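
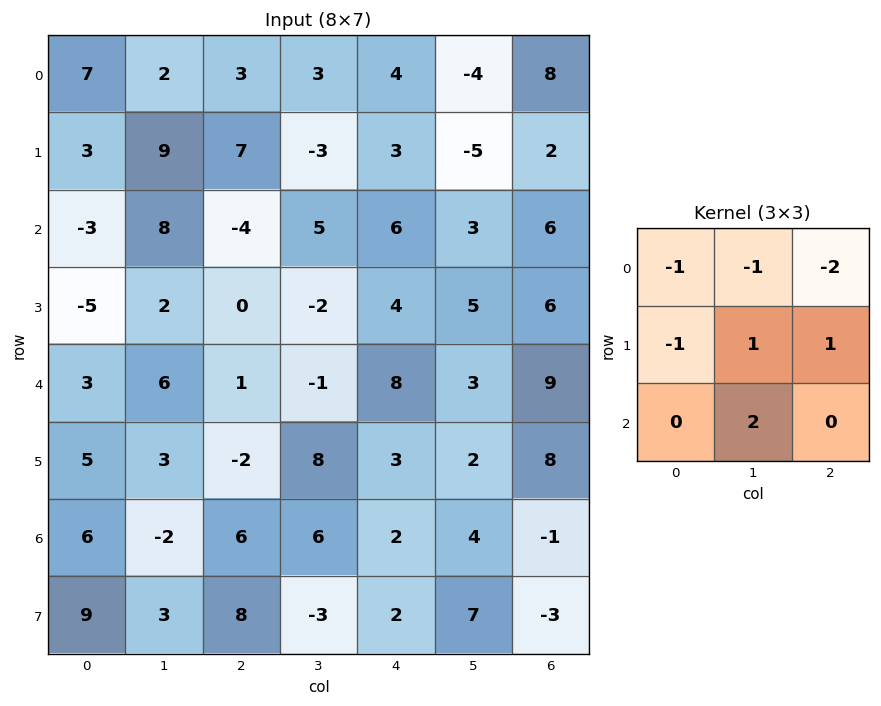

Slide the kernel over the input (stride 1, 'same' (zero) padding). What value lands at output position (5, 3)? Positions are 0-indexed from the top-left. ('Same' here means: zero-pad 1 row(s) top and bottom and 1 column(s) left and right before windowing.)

The receptive field on the zero-padded input at this output position is [1 -1 8 / -2 8 3 / 6 6 2]. Elementwise product with the kernel and sum: 1·-1 + -1·-1 + 8·-2 + -2·-1 + 8·1 + 3·1 + 6·2.

9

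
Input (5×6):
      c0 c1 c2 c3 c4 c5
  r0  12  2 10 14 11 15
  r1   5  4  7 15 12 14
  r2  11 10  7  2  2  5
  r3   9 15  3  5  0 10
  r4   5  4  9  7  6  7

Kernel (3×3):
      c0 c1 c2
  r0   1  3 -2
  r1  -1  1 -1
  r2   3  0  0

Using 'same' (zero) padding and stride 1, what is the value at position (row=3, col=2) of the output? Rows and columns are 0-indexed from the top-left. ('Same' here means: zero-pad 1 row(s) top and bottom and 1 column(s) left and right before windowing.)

The receptive field on the zero-padded input at this output position is [10 7 2 / 15 3 5 / 4 9 7]. Elementwise product with the kernel and sum: 10·1 + 7·3 + 2·-2 + 15·-1 + 3·1 + 5·-1 + 4·3.

22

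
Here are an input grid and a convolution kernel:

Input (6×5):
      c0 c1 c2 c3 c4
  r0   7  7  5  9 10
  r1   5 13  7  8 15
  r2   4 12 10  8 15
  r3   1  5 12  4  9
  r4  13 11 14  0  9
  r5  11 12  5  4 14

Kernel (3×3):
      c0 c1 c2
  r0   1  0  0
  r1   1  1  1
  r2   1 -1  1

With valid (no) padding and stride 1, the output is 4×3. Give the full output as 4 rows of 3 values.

34 45 52
39 40 57
38 30 58
43 41 50

Output[0,0]: The receptive field on the input at this output position is [7 7 5 / 5 13 7 / 4 12 10]. Elementwise product with the kernel and sum: 7·1 + 5·1 + 13·1 + 7·1 + 4·1 + 12·-1 + 10·1.
Output[0,1]: The receptive field on the input at this output position is [7 5 9 / 13 7 8 / 12 10 8]. Elementwise product with the kernel and sum: 7·1 + 13·1 + 7·1 + 8·1 + 12·1 + 10·-1 + 8·1.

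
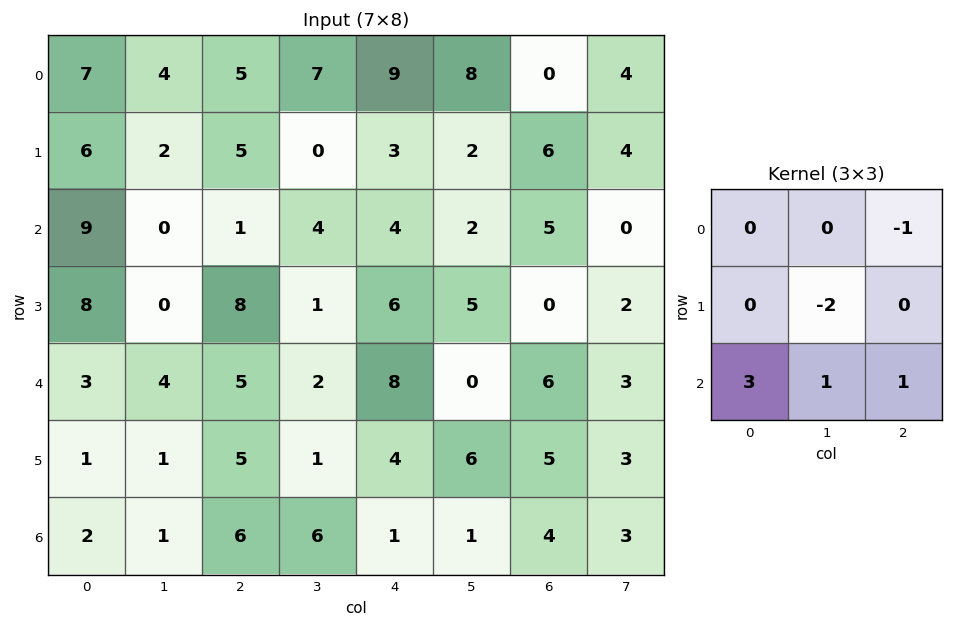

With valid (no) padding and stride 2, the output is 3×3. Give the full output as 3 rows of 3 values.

19 2 15
17 19 15
6 15 -10

Output[0,0]: The receptive field on the input at this output position is [7 4 5 / 6 2 5 / 9 0 1]. Elementwise product with the kernel and sum: 5·-1 + 2·-2 + 9·3 + 0·1 + 1·1.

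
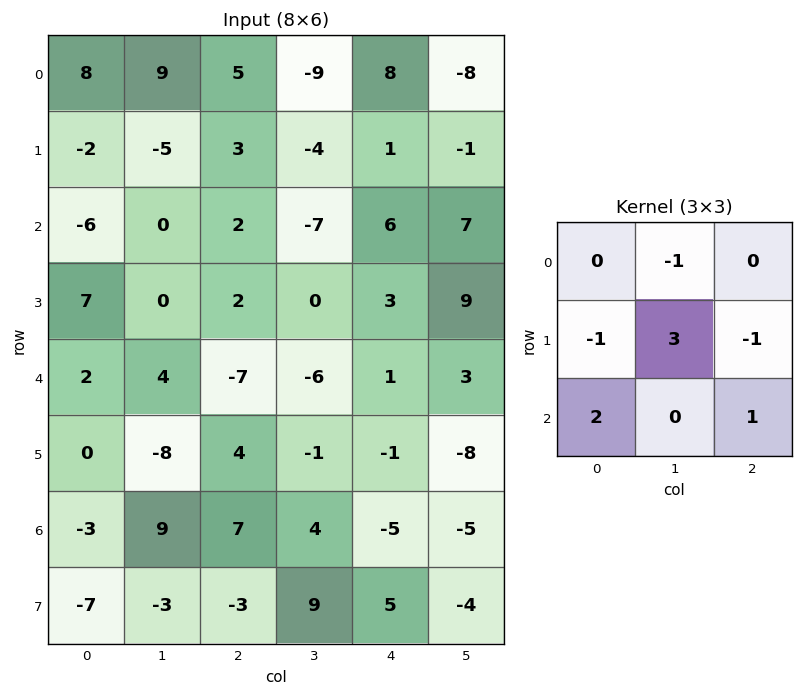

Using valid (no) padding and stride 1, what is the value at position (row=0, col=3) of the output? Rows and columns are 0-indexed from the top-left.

The receptive field on the input at this output position is [-9 8 -8 / -4 1 -1 / -7 6 7]. Elementwise product with the kernel and sum: 8·-1 + -4·-1 + 1·3 + -1·-1 + -7·2 + 7·1.

-7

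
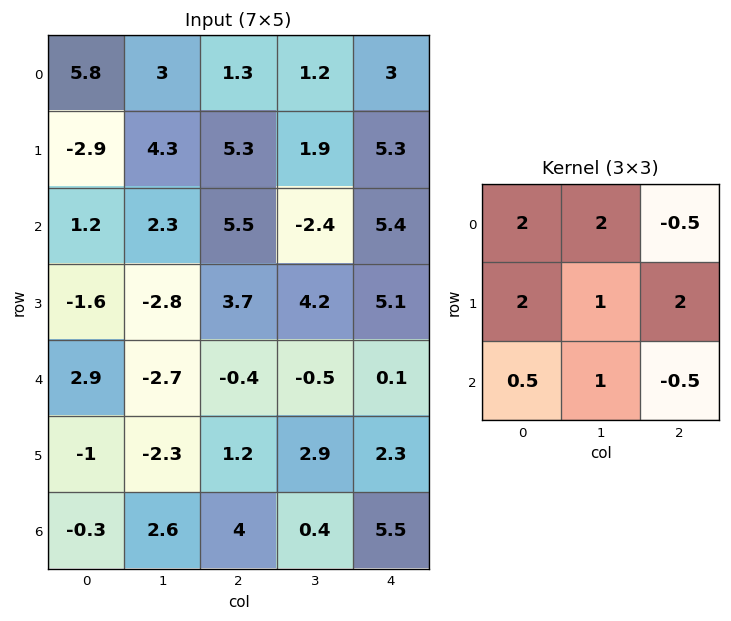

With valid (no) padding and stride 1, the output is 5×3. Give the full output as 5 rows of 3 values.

26.2 33.55 24.25
10.4 23.75 34.65
4.6 21.8 24.55
-11.75 -8.5 14.5
-0.85 1.55 7.7

Output[0,0]: The receptive field on the input at this output position is [5.8 3 1.3 / -2.9 4.3 5.3 / 1.2 2.3 5.5]. Elementwise product with the kernel and sum: 5.8·2 + 3·2 + 1.3·-0.5 + -2.9·2 + 4.3·1 + 5.3·2 + 1.2·0.5 + 2.3·1 + 5.5·-0.5.
Output[0,1]: The receptive field on the input at this output position is [3 1.3 1.2 / 4.3 5.3 1.9 / 2.3 5.5 -2.4]. Elementwise product with the kernel and sum: 3·2 + 1.3·2 + 1.2·-0.5 + 4.3·2 + 5.3·1 + 1.9·2 + 2.3·0.5 + 5.5·1 + -2.4·-0.5.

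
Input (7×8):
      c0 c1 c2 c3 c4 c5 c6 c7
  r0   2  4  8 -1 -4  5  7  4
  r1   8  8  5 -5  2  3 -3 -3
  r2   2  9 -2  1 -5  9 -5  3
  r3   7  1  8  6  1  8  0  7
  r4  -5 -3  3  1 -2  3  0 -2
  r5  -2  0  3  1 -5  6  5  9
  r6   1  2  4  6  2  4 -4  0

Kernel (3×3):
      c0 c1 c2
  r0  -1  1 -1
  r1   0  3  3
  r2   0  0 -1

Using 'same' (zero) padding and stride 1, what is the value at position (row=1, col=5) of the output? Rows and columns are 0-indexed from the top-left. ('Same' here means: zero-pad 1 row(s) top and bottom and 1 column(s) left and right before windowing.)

7

The receptive field on the zero-padded input at this output position is [-4 5 7 / 2 3 -3 / -5 9 -5]. Elementwise product with the kernel and sum: -4·-1 + 5·1 + 7·-1 + 3·3 + -3·3 + -5·-1.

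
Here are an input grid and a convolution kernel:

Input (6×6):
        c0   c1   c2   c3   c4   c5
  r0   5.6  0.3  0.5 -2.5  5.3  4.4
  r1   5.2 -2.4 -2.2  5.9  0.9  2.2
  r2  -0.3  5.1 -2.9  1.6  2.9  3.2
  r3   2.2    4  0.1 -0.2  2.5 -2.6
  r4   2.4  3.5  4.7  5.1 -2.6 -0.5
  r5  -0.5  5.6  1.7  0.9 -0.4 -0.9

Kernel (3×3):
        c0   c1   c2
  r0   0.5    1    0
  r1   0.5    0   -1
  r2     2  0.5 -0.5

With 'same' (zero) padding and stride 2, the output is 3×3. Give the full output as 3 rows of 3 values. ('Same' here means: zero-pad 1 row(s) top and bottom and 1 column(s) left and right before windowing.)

Output[0,0]: The receptive field on the zero-padded input at this output position is [0 0 0 / 0 5.6 0.3 / 0 5.2 -2.4]. Elementwise product with the kernel and sum: 0·0.5 + 0·1 + 0·0.5 + 0.3·-1 + 0·2 + 5.2·0.5 + -2.4·-0.5.
Output[0,1]: The receptive field on the zero-padded input at this output position is [0 0 0 / 0.3 0.5 -2.5 / -2.4 -2.2 5.9]. Elementwise product with the kernel and sum: 0·0.5 + 0·1 + 0.3·0.5 + -2.5·-1 + -2.4·2 + -2.2·0.5 + 5.9·-0.5.

3.5 -6.2 5.5
-0.8 5.7 3.6
-4.35 10.35 7.5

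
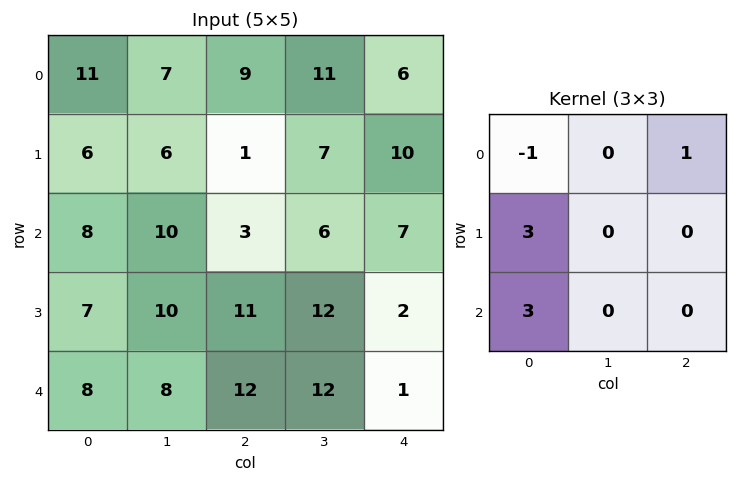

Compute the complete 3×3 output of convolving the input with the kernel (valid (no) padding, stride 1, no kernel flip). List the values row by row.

40 52 9
40 61 51
40 50 73

Output[0,0]: The receptive field on the input at this output position is [11 7 9 / 6 6 1 / 8 10 3]. Elementwise product with the kernel and sum: 11·-1 + 9·1 + 6·3 + 8·3.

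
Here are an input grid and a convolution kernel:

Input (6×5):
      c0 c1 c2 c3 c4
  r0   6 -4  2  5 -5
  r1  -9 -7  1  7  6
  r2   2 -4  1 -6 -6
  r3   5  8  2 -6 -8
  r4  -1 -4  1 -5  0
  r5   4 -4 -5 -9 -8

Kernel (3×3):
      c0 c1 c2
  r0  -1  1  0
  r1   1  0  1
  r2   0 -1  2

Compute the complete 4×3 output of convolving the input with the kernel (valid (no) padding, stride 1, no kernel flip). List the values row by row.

Output[0,0]: The receptive field on the input at this output position is [6 -4 2 / -9 -7 1 / 2 -4 1]. Elementwise product with the kernel and sum: 6·-1 + -4·1 + -9·1 + 1·1 + -4·-1 + 1·2.
Output[0,1]: The receptive field on the input at this output position is [-4 2 5 / -7 1 7 / -4 1 -6]. Elementwise product with the kernel and sum: -4·-1 + 2·1 + -7·1 + 7·1 + 1·-1 + -6·2.

-12 -7 4
1 -16 -9
7 -4 -8
-3 -28 -14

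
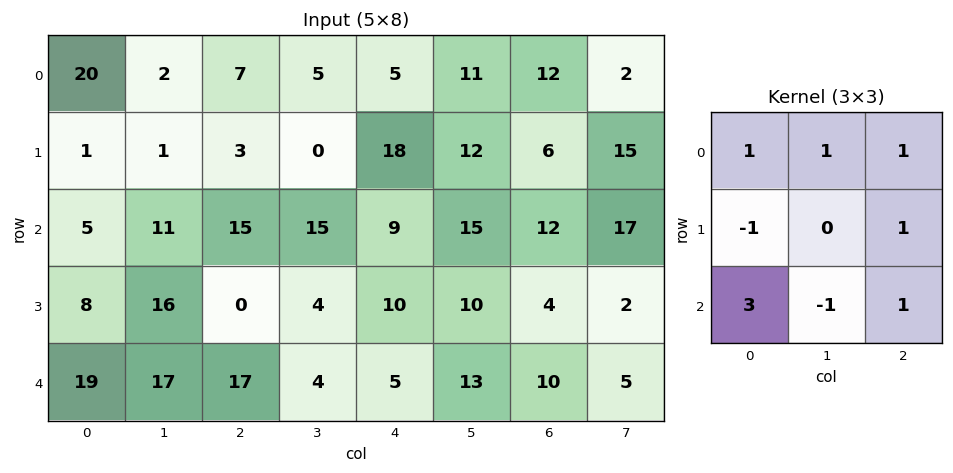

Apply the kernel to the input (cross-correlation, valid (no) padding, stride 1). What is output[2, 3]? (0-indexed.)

The receptive field on the input at this output position is [15 9 15 / 4 10 10 / 4 5 13]. Elementwise product with the kernel and sum: 15·1 + 9·1 + 15·1 + 4·-1 + 10·1 + 4·3 + 5·-1 + 13·1.

65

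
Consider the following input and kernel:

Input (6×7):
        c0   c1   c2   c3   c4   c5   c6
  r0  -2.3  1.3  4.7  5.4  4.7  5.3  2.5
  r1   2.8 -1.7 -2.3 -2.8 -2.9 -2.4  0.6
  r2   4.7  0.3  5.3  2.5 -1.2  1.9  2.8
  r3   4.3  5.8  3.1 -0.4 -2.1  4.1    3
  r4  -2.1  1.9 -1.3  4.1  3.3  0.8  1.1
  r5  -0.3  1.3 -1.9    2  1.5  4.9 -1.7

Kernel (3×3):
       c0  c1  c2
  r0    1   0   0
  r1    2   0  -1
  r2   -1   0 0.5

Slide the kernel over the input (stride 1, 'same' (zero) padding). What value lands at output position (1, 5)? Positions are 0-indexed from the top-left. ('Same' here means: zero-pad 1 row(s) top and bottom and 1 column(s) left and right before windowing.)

The receptive field on the zero-padded input at this output position is [4.7 5.3 2.5 / -2.9 -2.4 0.6 / -1.2 1.9 2.8]. Elementwise product with the kernel and sum: 4.7·1 + -2.9·2 + 0.6·-1 + -1.2·-1 + 2.8·0.5.

0.9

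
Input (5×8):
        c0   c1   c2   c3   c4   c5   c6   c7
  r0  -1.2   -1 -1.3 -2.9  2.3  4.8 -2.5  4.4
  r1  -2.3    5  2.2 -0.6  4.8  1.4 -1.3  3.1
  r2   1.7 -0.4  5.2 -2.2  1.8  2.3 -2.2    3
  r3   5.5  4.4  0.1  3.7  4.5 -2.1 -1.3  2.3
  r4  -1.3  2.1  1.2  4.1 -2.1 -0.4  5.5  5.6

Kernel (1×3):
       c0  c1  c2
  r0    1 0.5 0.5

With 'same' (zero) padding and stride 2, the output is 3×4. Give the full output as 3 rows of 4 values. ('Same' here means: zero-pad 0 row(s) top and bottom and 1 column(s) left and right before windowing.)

Output[0,0]: The receptive field on the zero-padded input at this output position is [0 -1.2 -1]. Elementwise product with the kernel and sum: 0·1 + -1.2·0.5 + -1·0.5.
Output[0,1]: The receptive field on the zero-padded input at this output position is [-1 -1.3 -2.9]. Elementwise product with the kernel and sum: -1·1 + -1.3·0.5 + -2.9·0.5.

-1.1 -3.1 0.65 5.75
0.65 1.1 -0.15 2.7
0.4 4.75 2.85 5.15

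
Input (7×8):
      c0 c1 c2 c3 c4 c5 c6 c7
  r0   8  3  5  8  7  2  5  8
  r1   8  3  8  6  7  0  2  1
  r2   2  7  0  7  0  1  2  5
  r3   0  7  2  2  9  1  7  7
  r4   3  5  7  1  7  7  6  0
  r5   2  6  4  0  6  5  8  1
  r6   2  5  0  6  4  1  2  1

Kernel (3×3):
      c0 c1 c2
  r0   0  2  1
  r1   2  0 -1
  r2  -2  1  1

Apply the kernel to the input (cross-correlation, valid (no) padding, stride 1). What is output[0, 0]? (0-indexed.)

The receptive field on the input at this output position is [8 3 5 / 8 3 8 / 2 7 0]. Elementwise product with the kernel and sum: 3·2 + 5·1 + 8·2 + 8·-1 + 2·-2 + 7·1 + 0·1.

22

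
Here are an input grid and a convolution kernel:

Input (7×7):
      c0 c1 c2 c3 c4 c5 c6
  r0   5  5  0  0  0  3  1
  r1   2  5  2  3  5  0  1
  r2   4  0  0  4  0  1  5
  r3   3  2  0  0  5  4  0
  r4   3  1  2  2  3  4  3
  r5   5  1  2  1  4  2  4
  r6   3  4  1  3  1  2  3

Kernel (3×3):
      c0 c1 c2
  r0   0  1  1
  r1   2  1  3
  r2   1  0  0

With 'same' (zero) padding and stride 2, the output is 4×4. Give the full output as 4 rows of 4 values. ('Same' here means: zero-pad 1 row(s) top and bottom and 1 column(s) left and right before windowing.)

20 15 12 7
11 19 16 12
11 11 29 13
21 21 19 11

Output[0,0]: The receptive field on the zero-padded input at this output position is [0 0 0 / 0 5 5 / 0 2 5]. Elementwise product with the kernel and sum: 0·1 + 0·1 + 0·2 + 5·1 + 5·3 + 0·1.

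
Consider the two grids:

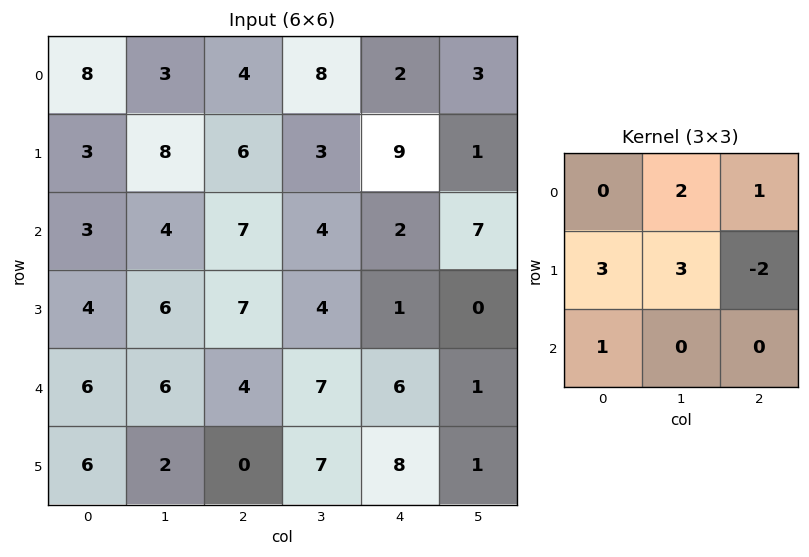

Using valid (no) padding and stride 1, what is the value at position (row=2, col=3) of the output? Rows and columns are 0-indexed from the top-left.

The receptive field on the input at this output position is [4 2 7 / 4 1 0 / 7 6 1]. Elementwise product with the kernel and sum: 2·2 + 7·1 + 4·3 + 1·3 + 0·-2 + 7·1.

33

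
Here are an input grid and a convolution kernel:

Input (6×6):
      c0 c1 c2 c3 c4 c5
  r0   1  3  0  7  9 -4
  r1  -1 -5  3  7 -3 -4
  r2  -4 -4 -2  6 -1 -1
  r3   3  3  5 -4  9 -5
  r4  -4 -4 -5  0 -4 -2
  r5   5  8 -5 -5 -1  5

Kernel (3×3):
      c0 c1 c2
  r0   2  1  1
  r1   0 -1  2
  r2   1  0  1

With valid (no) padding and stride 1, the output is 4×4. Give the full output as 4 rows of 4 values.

10 26 0 19
4 13 16 -3
-16 -21 14 -11
8 15 1 -4

Output[0,0]: The receptive field on the input at this output position is [1 3 0 / -1 -5 3 / -4 -4 -2]. Elementwise product with the kernel and sum: 1·2 + 3·1 + 0·1 + -5·-1 + 3·2 + -4·1 + -2·1.
Output[0,1]: The receptive field on the input at this output position is [3 0 7 / -5 3 7 / -4 -2 6]. Elementwise product with the kernel and sum: 3·2 + 0·1 + 7·1 + 3·-1 + 7·2 + -4·1 + 6·1.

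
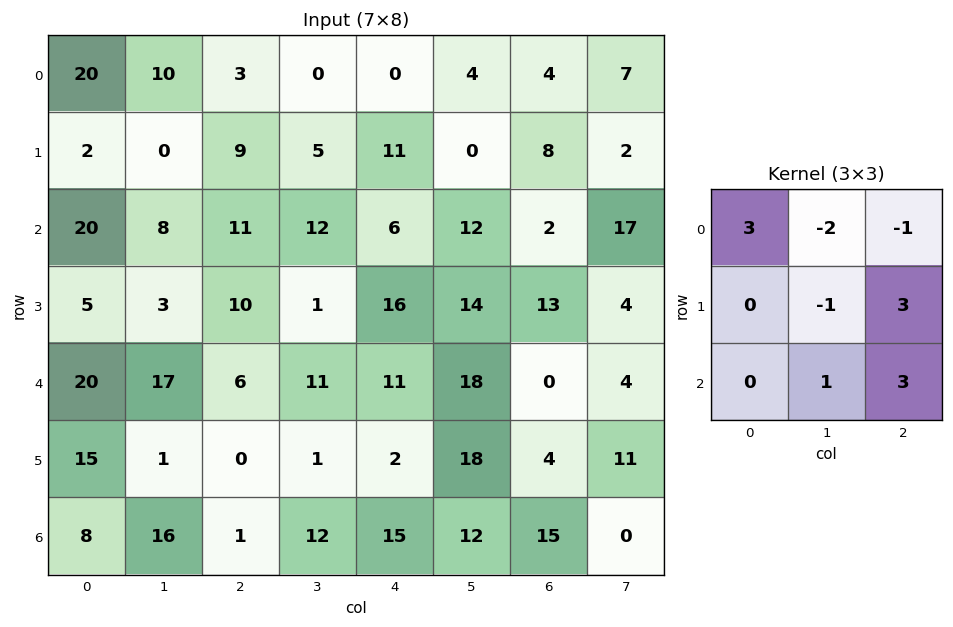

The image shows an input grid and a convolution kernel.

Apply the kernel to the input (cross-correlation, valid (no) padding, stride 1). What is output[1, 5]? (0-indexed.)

56

The receptive field on the input at this output position is [0 8 2 / 12 2 17 / 14 13 4]. Elementwise product with the kernel and sum: 0·3 + 8·-2 + 2·-1 + 2·-1 + 17·3 + 13·1 + 4·3.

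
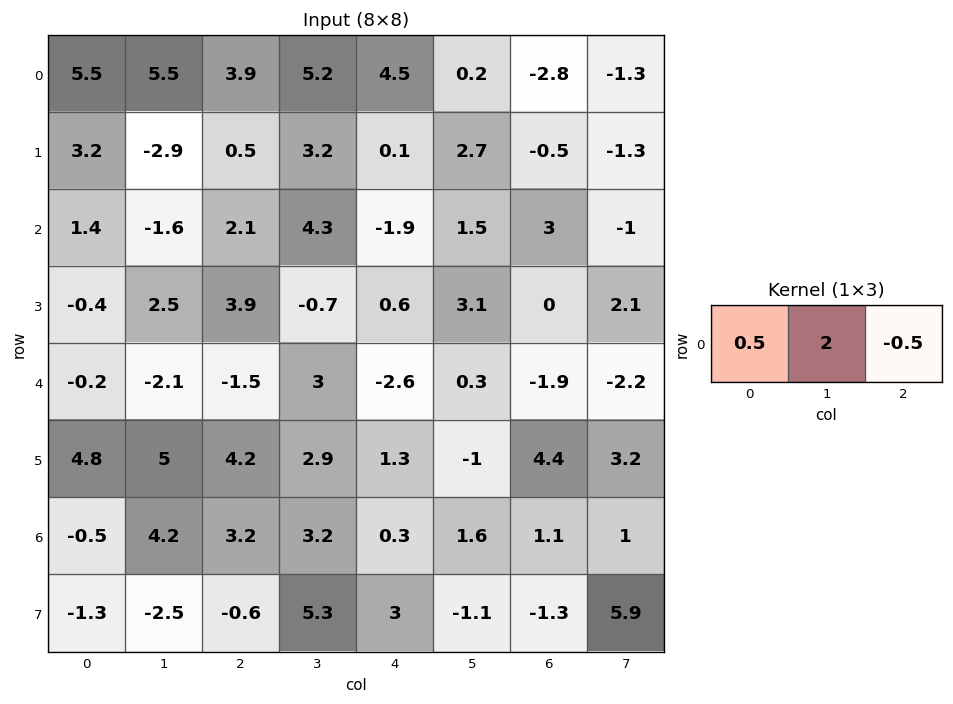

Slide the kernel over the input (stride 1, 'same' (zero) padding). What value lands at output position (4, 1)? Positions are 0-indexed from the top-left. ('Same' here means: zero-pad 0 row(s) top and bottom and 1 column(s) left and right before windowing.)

-3.55

The receptive field on the zero-padded input at this output position is [-0.2 -2.1 -1.5]. Elementwise product with the kernel and sum: -0.2·0.5 + -2.1·2 + -1.5·-0.5.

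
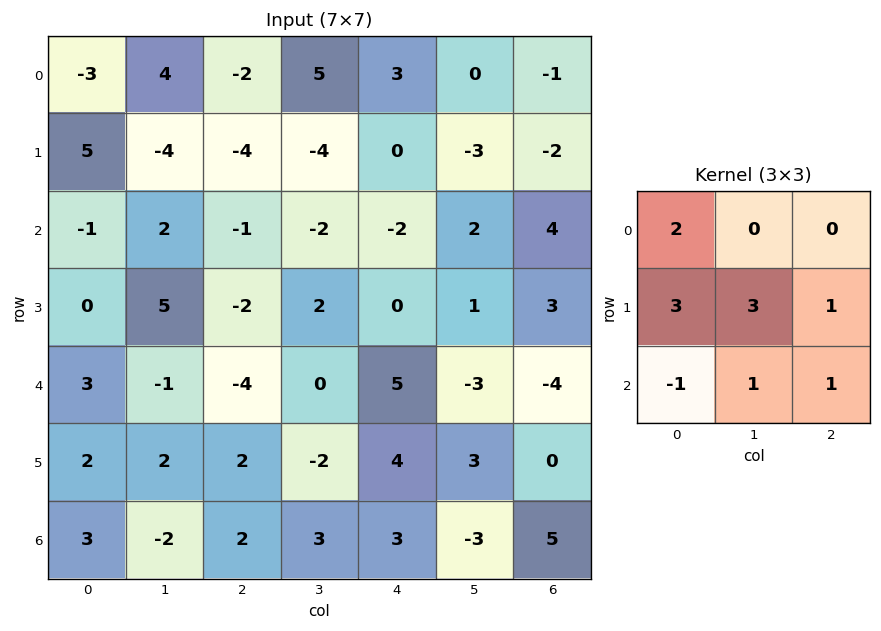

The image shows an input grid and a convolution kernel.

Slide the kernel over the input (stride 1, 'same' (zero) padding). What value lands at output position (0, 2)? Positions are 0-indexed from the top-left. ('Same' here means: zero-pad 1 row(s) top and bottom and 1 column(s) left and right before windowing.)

The receptive field on the zero-padded input at this output position is [0 0 0 / 4 -2 5 / -4 -4 -4]. Elementwise product with the kernel and sum: 0·2 + 4·3 + -2·3 + 5·1 + -4·-1 + -4·1 + -4·1.

7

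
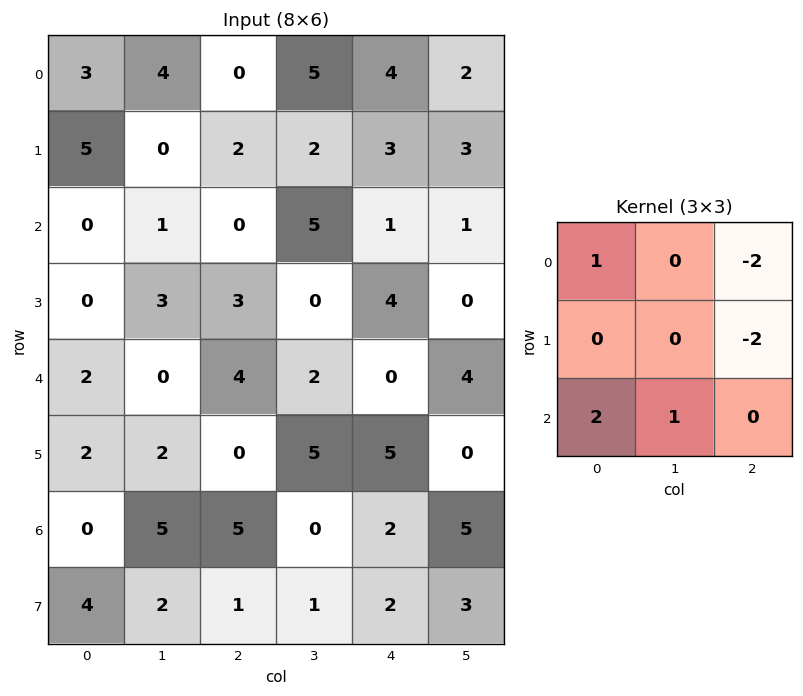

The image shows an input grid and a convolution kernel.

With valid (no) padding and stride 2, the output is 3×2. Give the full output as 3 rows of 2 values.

Output[0,0]: The receptive field on the input at this output position is [3 4 0 / 5 0 2 / 0 1 0]. Elementwise product with the kernel and sum: 3·1 + 0·-2 + 2·-2 + 0·2 + 1·1.
Output[0,1]: The receptive field on the input at this output position is [0 5 4 / 2 2 3 / 0 5 1]. Elementwise product with the kernel and sum: 0·1 + 4·-2 + 3·-2 + 0·2 + 5·1.

0 -9
-2 0
-1 4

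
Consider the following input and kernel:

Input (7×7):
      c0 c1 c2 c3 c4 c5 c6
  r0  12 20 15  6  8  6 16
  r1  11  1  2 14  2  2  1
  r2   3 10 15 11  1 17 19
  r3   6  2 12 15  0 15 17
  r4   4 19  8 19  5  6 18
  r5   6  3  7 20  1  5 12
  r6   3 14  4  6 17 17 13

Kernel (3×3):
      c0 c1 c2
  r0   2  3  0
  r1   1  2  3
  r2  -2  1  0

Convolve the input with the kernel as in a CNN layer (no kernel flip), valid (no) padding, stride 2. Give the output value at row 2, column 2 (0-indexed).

58

The receptive field on the input at this output position is [5 6 18 / 1 5 12 / 17 17 13]. Elementwise product with the kernel and sum: 5·2 + 6·3 + 1·1 + 5·2 + 12·3 + 17·-2 + 17·1.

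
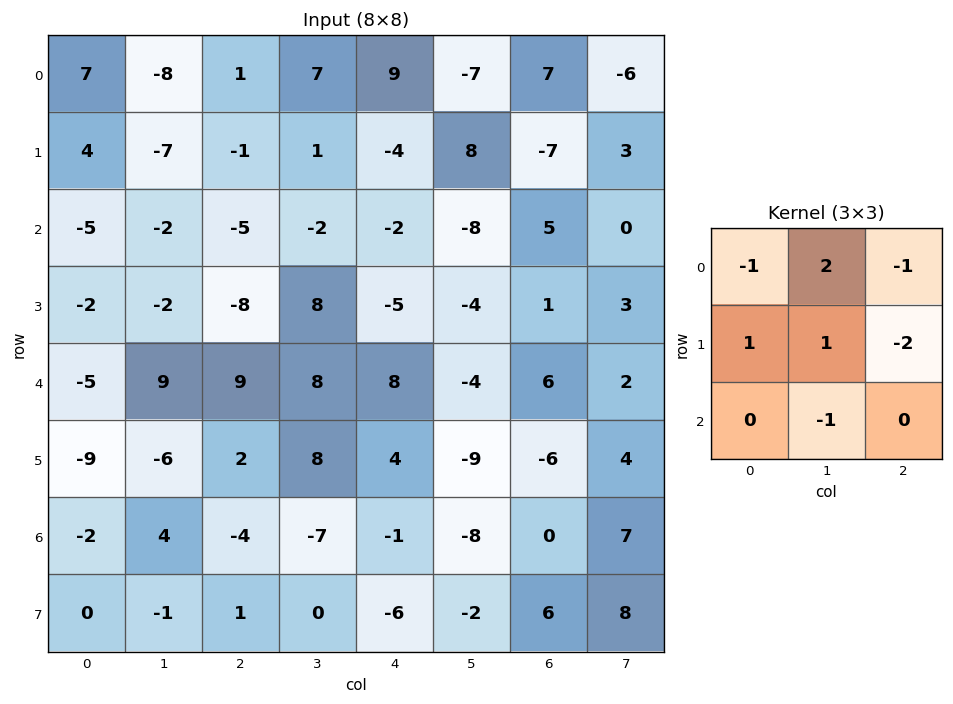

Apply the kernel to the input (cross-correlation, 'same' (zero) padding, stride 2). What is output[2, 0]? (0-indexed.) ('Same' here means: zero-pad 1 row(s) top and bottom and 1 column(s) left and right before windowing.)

The receptive field on the zero-padded input at this output position is [0 -2 -2 / 0 -5 9 / 0 -9 -6]. Elementwise product with the kernel and sum: 0·-1 + -2·2 + -2·-1 + 0·1 + -5·1 + 9·-2 + -9·-1.

-16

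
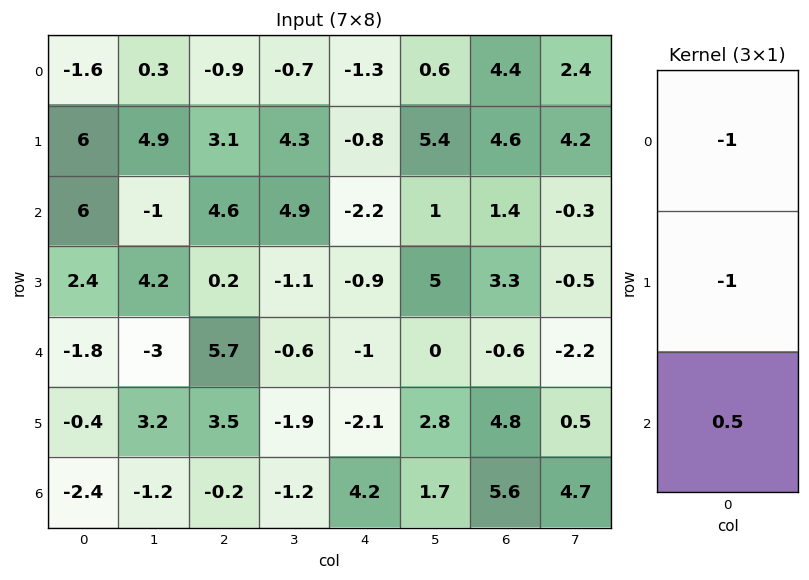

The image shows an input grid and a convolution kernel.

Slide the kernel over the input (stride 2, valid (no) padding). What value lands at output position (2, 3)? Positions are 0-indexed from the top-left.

The receptive field on the input at this output position is [-0.6 / 4.8 / 5.6]. Elementwise product with the kernel and sum: -0.6·-1 + 4.8·-1 + 5.6·0.5.

-1.4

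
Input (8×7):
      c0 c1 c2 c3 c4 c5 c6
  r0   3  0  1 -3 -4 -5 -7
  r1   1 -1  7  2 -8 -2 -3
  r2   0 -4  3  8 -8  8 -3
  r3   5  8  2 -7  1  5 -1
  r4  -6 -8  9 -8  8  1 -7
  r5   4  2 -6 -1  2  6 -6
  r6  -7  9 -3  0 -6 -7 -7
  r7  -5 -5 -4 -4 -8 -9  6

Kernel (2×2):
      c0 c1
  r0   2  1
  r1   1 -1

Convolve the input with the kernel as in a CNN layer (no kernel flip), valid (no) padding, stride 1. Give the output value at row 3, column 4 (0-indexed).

14

The receptive field on the input at this output position is [1 5 / 8 1]. Elementwise product with the kernel and sum: 1·2 + 5·1 + 8·1 + 1·-1.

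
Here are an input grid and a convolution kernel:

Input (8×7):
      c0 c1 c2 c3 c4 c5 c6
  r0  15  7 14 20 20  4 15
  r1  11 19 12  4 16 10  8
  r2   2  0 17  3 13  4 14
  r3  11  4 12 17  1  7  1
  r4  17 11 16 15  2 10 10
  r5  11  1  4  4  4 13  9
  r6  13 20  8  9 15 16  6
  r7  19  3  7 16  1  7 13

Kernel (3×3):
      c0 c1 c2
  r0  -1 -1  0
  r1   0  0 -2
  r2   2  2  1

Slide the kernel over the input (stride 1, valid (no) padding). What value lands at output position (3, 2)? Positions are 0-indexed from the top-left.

-13

The receptive field on the input at this output position is [12 17 1 / 16 15 2 / 4 4 4]. Elementwise product with the kernel and sum: 12·-1 + 17·-1 + 2·-2 + 4·2 + 4·2 + 4·1.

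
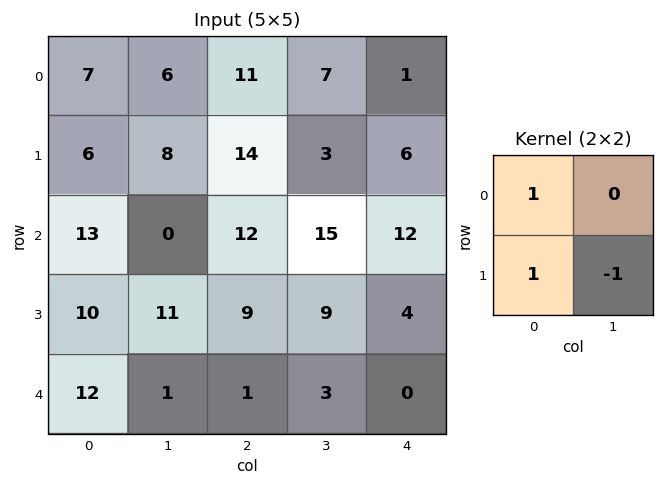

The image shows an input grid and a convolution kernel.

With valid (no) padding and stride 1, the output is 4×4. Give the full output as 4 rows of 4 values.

5 0 22 4
19 -4 11 6
12 2 12 20
21 11 7 12

Output[0,0]: The receptive field on the input at this output position is [7 6 / 6 8]. Elementwise product with the kernel and sum: 7·1 + 6·1 + 8·-1.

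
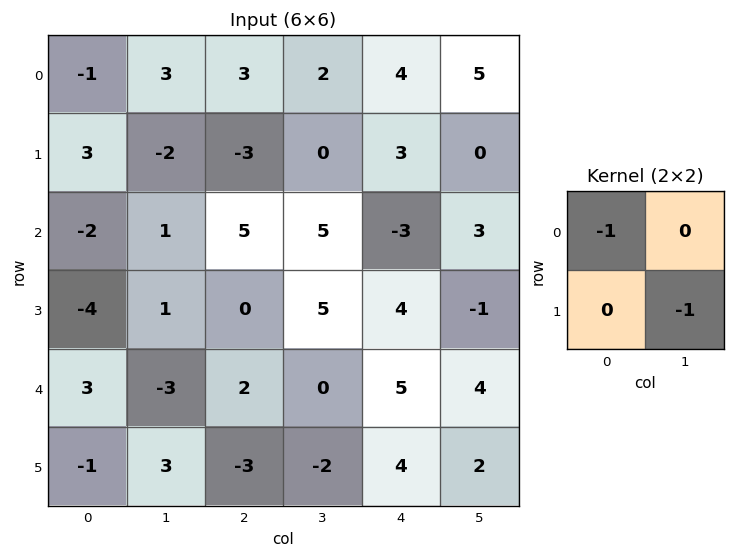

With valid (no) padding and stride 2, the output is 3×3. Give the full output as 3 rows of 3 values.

3 -3 -4
1 -10 4
-6 0 -7

Output[0,0]: The receptive field on the input at this output position is [-1 3 / 3 -2]. Elementwise product with the kernel and sum: -1·-1 + -2·-1.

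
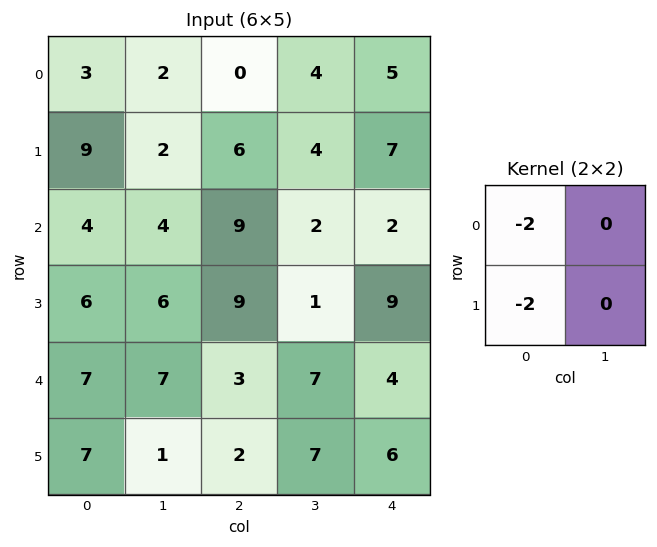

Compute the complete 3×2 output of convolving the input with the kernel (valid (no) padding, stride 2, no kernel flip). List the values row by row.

Output[0,0]: The receptive field on the input at this output position is [3 2 / 9 2]. Elementwise product with the kernel and sum: 3·-2 + 9·-2.

-24 -12
-20 -36
-28 -10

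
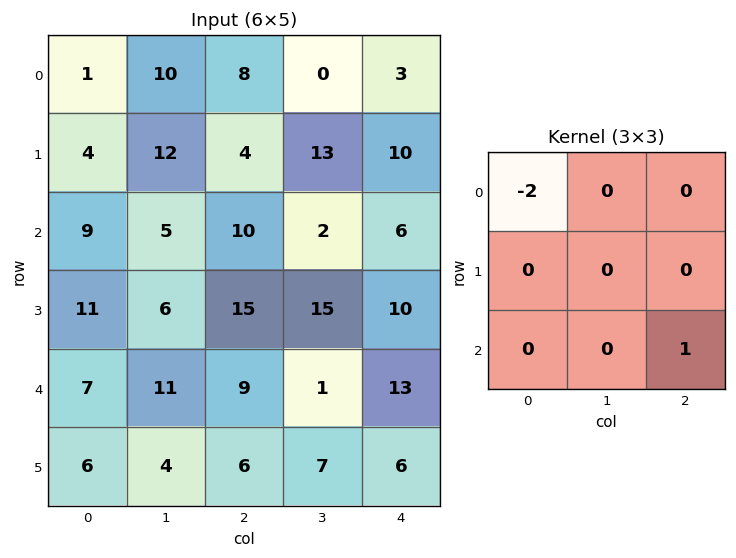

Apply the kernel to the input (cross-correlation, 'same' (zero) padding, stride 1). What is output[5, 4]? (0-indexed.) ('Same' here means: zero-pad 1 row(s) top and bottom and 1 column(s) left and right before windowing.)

The receptive field on the zero-padded input at this output position is [1 13 0 / 7 6 0 / 0 0 0]. Elementwise product with the kernel and sum: 1·-2 + 0·1.

-2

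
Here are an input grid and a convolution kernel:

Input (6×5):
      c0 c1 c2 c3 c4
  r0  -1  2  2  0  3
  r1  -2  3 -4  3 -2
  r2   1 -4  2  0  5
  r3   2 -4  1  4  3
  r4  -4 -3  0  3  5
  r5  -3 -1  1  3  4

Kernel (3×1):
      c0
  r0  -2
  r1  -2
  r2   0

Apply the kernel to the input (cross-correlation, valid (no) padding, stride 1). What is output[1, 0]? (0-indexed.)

The receptive field on the input at this output position is [-2 / 1 / 2]. Elementwise product with the kernel and sum: -2·-2 + 1·-2.

2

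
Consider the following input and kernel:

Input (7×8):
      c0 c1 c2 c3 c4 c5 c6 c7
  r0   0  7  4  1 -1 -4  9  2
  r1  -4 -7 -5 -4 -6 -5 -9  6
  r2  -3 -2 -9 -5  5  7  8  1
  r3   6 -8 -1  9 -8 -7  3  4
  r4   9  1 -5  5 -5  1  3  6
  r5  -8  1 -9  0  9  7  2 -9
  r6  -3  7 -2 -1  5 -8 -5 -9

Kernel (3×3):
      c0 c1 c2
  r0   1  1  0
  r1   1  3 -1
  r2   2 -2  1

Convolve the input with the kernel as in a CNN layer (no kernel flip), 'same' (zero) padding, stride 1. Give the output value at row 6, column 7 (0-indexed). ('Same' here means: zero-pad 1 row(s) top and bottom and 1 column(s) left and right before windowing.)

The receptive field on the zero-padded input at this output position is [2 -9 0 / -5 -9 0 / 0 0 0]. Elementwise product with the kernel and sum: 2·1 + -9·1 + -5·1 + -9·3 + 0·-1 + 0·2 + 0·-2 + 0·1.

-39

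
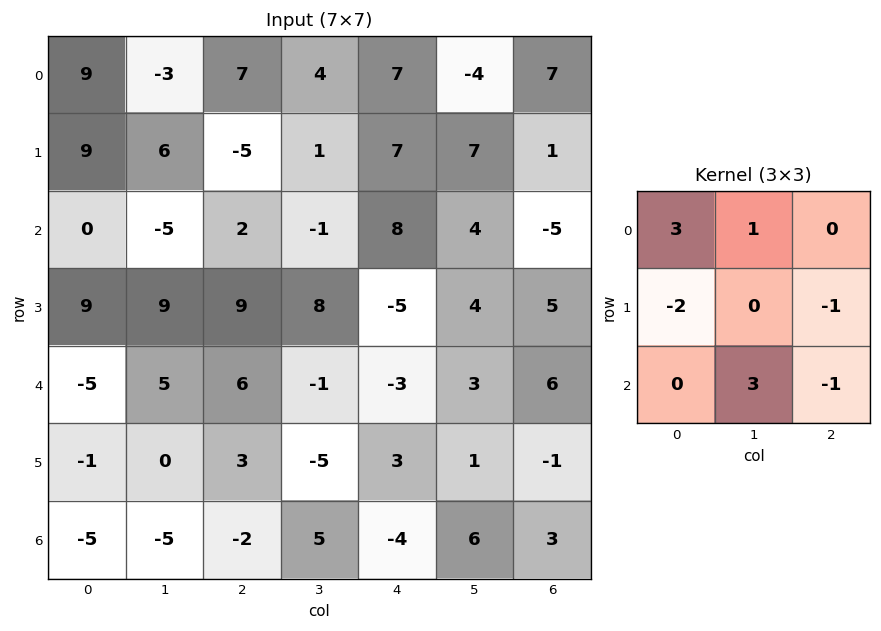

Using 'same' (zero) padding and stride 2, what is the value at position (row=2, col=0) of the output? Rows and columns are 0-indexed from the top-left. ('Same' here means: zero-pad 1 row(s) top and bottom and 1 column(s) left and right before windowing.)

The receptive field on the zero-padded input at this output position is [0 9 9 / 0 -5 5 / 0 -1 0]. Elementwise product with the kernel and sum: 0·3 + 9·1 + 0·-2 + 5·-1 + -1·3 + 0·-1.

1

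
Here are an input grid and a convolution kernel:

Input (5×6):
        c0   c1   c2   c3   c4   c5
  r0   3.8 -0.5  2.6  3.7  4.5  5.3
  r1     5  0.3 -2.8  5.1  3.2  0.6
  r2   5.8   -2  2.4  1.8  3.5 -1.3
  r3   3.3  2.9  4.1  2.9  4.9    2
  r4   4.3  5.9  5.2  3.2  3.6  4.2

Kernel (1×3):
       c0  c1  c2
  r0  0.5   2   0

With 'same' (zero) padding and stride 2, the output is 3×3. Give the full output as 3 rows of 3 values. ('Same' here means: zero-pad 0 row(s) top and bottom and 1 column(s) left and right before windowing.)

7.6 4.95 10.85
11.6 3.8 7.9
8.6 13.35 8.8

Output[0,0]: The receptive field on the zero-padded input at this output position is [0 3.8 -0.5]. Elementwise product with the kernel and sum: 0·0.5 + 3.8·2.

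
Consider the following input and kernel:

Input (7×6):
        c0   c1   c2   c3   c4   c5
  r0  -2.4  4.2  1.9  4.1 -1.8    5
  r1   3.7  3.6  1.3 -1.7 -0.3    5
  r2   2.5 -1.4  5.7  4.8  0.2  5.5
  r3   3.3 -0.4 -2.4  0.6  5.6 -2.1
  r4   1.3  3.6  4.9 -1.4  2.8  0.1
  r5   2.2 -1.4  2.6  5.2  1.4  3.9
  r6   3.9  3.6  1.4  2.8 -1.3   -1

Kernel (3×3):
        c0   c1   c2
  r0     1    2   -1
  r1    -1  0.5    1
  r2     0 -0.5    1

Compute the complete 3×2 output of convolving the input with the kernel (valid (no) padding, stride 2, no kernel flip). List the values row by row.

Output[0,0]: The receptive field on the input at this output position is [-2.4 4.2 1.9 / 3.7 3.6 1.3 / 2.5 -1.4 5.7]. Elementwise product with the kernel and sum: -2.4·1 + 4.2·2 + 1.9·-1 + 3.7·-1 + 3.6·0.5 + 1.3·1 + -1.4·-0.5 + 5.7·1.

9.9 7.25
-8.8 26.9
2.9 -2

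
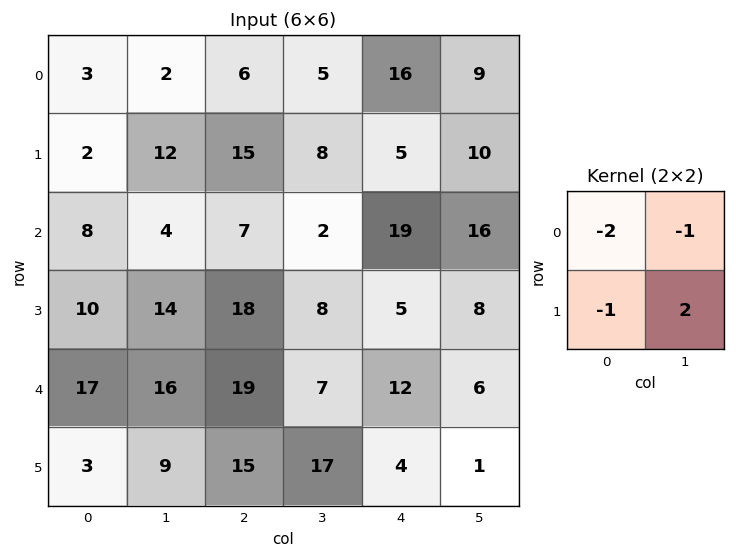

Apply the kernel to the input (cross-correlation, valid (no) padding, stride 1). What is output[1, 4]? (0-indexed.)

The receptive field on the input at this output position is [5 10 / 19 16]. Elementwise product with the kernel and sum: 5·-2 + 10·-1 + 19·-1 + 16·2.

-7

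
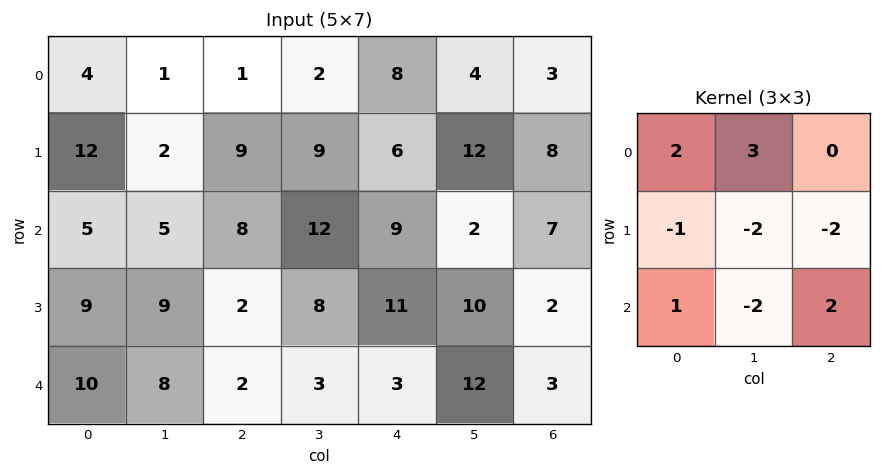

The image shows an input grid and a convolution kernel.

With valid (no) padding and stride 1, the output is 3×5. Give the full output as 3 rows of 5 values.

-12 -20 -29 -19 1
-6 7 3 8 16
-8 15 14 22 -26

Output[0,0]: The receptive field on the input at this output position is [4 1 1 / 12 2 9 / 5 5 8]. Elementwise product with the kernel and sum: 4·2 + 1·3 + 12·-1 + 2·-2 + 9·-2 + 5·1 + 5·-2 + 8·2.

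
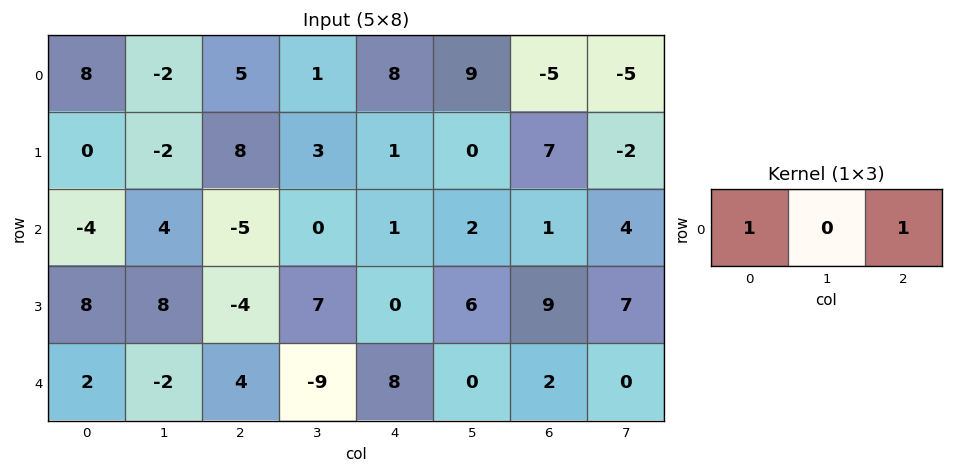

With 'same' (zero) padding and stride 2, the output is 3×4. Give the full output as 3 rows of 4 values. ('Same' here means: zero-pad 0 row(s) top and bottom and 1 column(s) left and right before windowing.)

-2 -1 10 4
4 4 2 6
-2 -11 -9 0

Output[0,0]: The receptive field on the zero-padded input at this output position is [0 8 -2]. Elementwise product with the kernel and sum: 0·1 + -2·1.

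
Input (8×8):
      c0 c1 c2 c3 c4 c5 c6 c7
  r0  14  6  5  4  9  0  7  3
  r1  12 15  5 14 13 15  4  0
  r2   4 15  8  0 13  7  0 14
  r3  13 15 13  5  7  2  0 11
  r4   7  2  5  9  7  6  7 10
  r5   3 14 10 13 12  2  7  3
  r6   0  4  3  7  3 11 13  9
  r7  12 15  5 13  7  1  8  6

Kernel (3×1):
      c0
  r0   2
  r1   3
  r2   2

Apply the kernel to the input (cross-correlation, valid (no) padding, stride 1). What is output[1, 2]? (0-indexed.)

60

The receptive field on the input at this output position is [5 / 8 / 13]. Elementwise product with the kernel and sum: 5·2 + 8·3 + 13·2.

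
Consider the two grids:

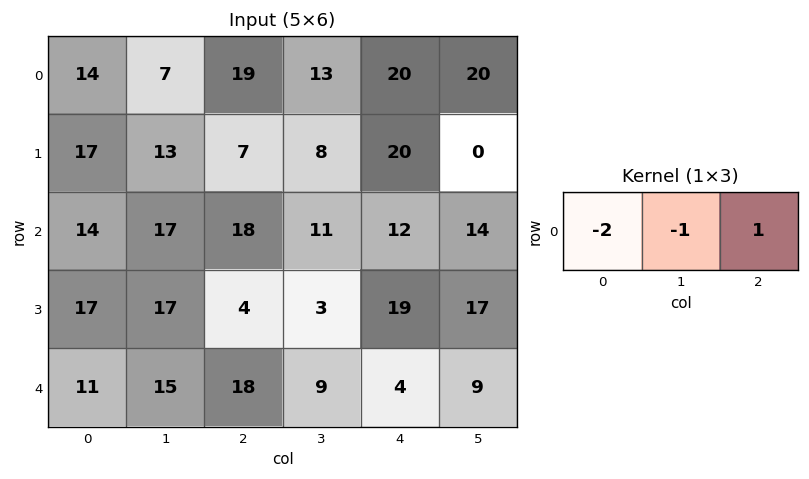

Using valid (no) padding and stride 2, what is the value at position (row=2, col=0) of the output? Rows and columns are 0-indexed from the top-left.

-19

The receptive field on the input at this output position is [11 15 18]. Elementwise product with the kernel and sum: 11·-2 + 15·-1 + 18·1.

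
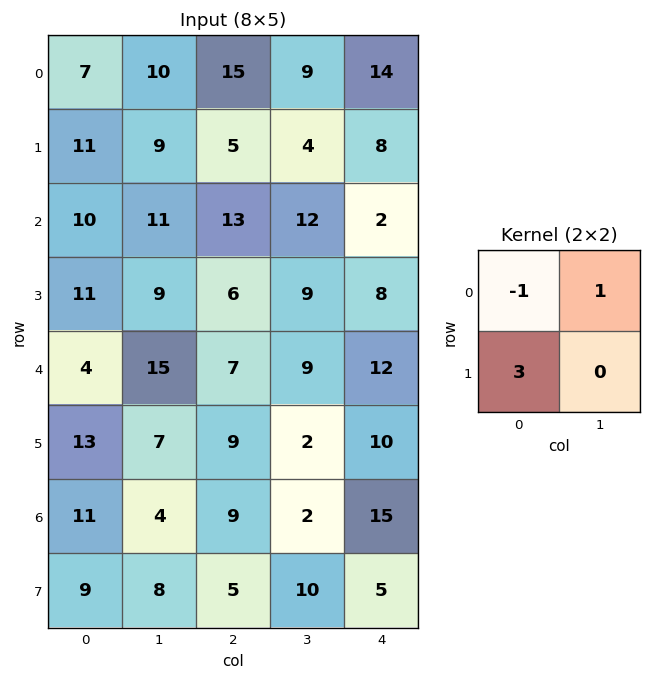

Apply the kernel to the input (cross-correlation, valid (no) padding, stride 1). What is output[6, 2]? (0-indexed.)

8

The receptive field on the input at this output position is [9 2 / 5 10]. Elementwise product with the kernel and sum: 9·-1 + 2·1 + 5·3.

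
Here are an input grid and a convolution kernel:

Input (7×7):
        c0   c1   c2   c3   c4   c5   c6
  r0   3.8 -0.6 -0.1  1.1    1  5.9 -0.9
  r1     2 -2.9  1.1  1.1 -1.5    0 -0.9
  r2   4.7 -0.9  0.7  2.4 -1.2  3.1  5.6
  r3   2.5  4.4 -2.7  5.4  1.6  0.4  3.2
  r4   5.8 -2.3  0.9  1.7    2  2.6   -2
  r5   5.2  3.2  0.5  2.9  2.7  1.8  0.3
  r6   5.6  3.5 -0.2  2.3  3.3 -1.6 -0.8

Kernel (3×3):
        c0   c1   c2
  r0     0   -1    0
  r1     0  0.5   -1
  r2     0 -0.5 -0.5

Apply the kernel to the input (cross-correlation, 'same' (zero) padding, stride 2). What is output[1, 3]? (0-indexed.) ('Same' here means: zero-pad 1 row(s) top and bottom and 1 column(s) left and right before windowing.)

2.1

The receptive field on the zero-padded input at this output position is [0 -0.9 0 / 3.1 5.6 0 / 0.4 3.2 0]. Elementwise product with the kernel and sum: -0.9·-1 + 5.6·0.5 + 0·-1 + 3.2·-0.5 + 0·-0.5.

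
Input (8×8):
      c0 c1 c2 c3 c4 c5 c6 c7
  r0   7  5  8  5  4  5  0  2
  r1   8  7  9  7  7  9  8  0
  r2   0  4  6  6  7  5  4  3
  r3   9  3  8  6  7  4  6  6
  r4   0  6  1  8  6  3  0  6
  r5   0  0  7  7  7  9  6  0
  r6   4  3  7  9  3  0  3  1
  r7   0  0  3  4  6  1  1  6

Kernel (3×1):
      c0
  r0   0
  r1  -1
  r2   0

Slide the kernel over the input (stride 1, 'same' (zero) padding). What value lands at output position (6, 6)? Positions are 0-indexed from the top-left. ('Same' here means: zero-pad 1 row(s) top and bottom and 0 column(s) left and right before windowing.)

-3

The receptive field on the zero-padded input at this output position is [6 / 3 / 1]. Elementwise product with the kernel and sum: 3·-1.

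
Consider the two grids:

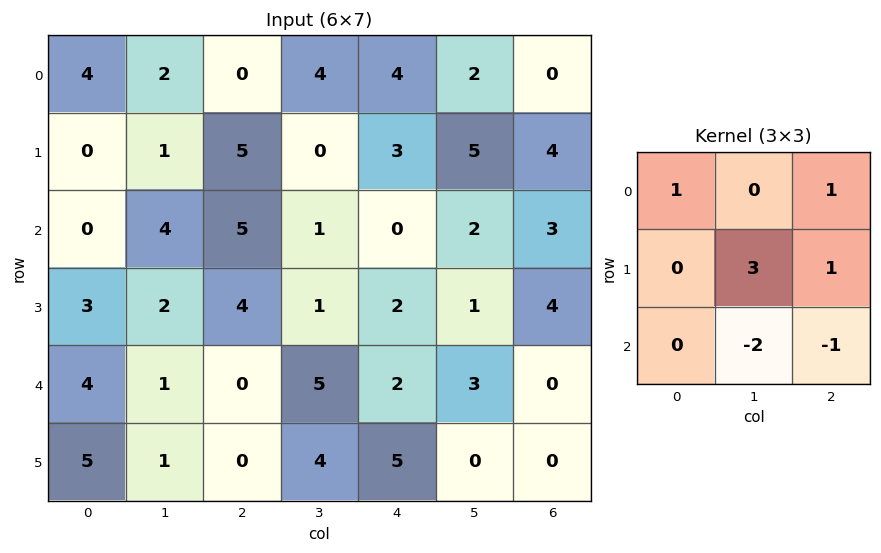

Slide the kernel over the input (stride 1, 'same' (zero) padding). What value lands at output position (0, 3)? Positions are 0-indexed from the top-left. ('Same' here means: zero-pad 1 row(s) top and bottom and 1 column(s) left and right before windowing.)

13

The receptive field on the zero-padded input at this output position is [0 0 0 / 0 4 4 / 5 0 3]. Elementwise product with the kernel and sum: 0·1 + 0·1 + 4·3 + 4·1 + 0·-2 + 3·-1.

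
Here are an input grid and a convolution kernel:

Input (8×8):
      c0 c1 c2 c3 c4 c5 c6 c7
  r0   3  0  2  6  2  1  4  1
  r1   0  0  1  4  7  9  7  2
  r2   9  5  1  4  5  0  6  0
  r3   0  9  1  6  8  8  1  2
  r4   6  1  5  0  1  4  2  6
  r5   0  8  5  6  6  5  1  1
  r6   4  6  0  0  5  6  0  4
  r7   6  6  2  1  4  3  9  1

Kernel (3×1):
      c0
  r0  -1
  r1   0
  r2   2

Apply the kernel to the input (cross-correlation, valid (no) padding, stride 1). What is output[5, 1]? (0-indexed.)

The receptive field on the input at this output position is [8 / 6 / 6]. Elementwise product with the kernel and sum: 8·-1 + 6·2.

4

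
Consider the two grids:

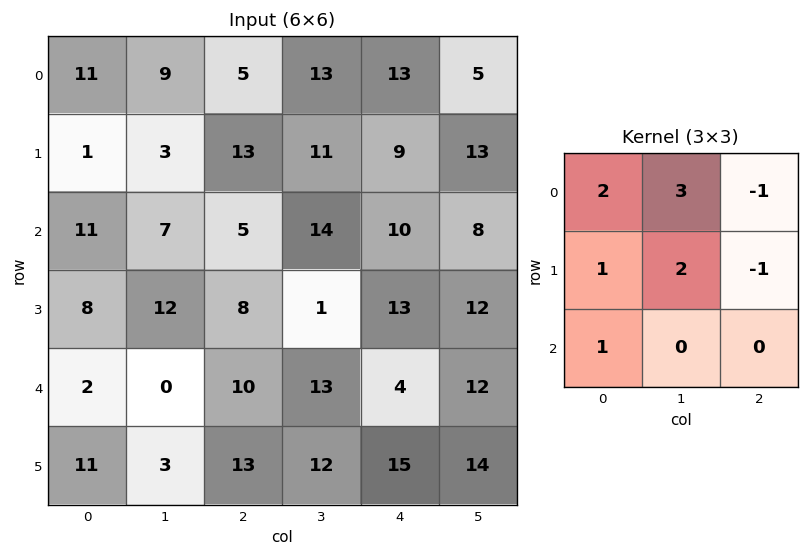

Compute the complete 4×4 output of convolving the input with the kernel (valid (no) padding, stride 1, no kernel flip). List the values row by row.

Output[0,0]: The receptive field on the input at this output position is [11 9 5 / 1 3 13 / 11 7 5]. Elementwise product with the kernel and sum: 11·2 + 9·3 + 5·-1 + 1·1 + 3·2 + 13·-1 + 11·1.

49 45 67 90
26 49 81 63
64 42 49 78
47 57 51 50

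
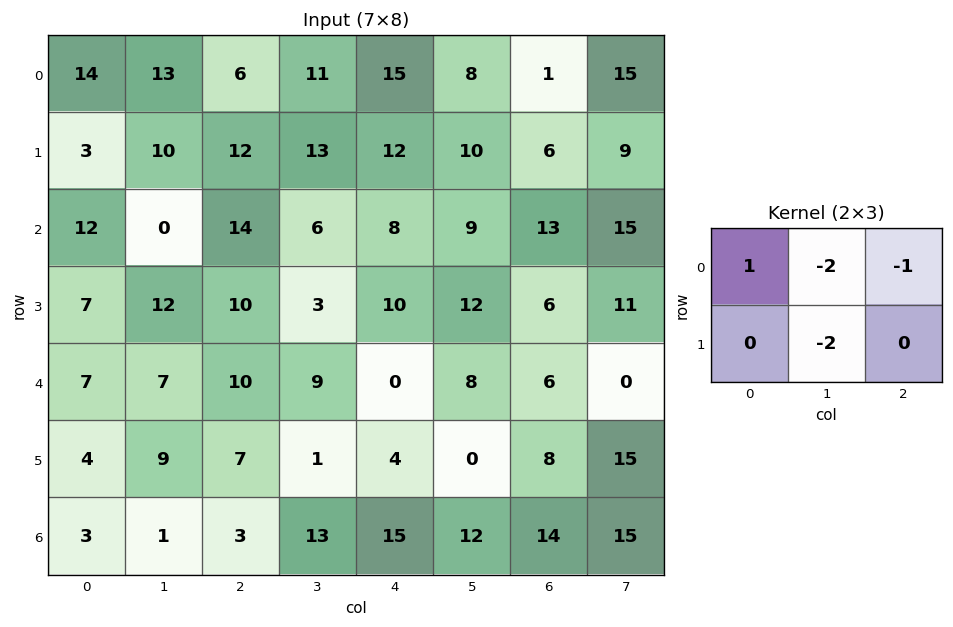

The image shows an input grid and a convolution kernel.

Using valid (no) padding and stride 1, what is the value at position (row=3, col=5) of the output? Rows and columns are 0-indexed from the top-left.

The receptive field on the input at this output position is [12 6 11 / 8 6 0]. Elementwise product with the kernel and sum: 12·1 + 6·-2 + 11·-1 + 6·-2.

-23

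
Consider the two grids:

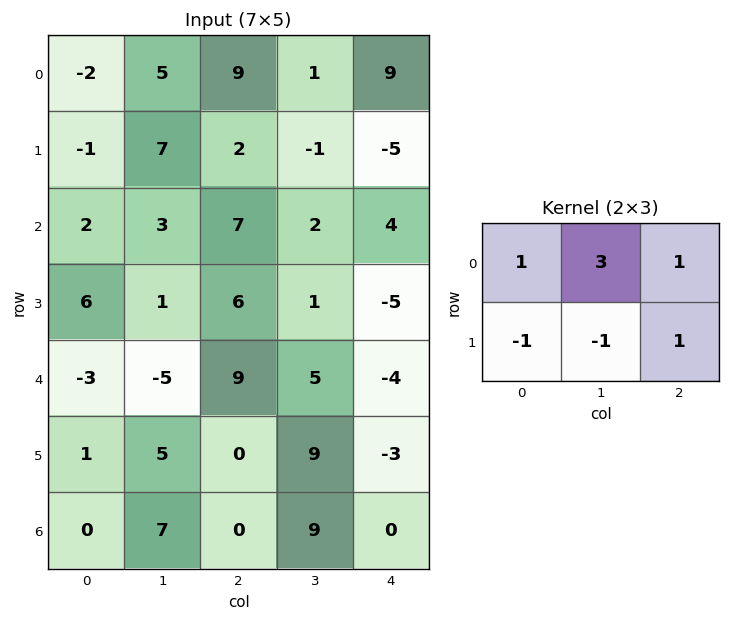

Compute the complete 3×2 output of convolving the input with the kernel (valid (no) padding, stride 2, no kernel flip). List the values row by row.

18 15
17 5
-15 8

Output[0,0]: The receptive field on the input at this output position is [-2 5 9 / -1 7 2]. Elementwise product with the kernel and sum: -2·1 + 5·3 + 9·1 + -1·-1 + 7·-1 + 2·1.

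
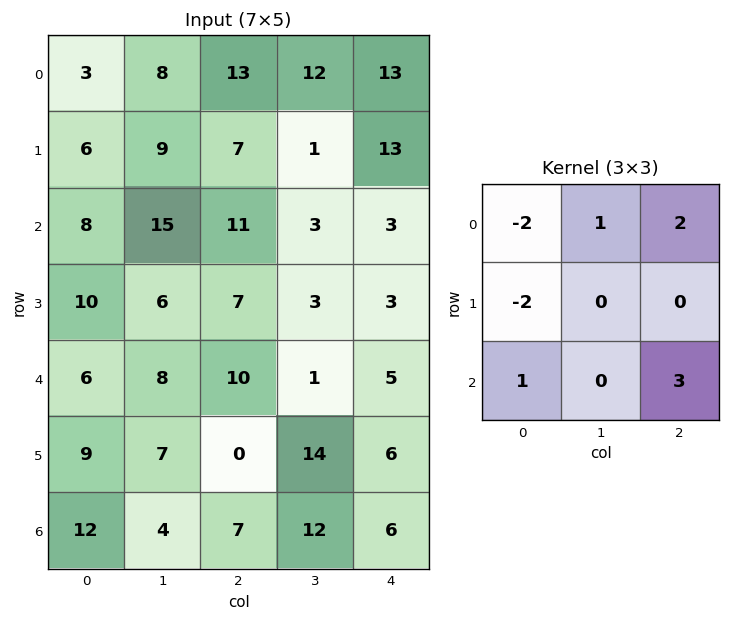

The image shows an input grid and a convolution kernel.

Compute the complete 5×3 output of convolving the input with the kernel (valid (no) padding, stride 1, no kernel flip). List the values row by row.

57 27 18
26 -24 7
37 -14 -2
-3 34 -7
31 22 16

Output[0,0]: The receptive field on the input at this output position is [3 8 13 / 6 9 7 / 8 15 11]. Elementwise product with the kernel and sum: 3·-2 + 8·1 + 13·2 + 6·-2 + 8·1 + 11·3.
Output[0,1]: The receptive field on the input at this output position is [8 13 12 / 9 7 1 / 15 11 3]. Elementwise product with the kernel and sum: 8·-2 + 13·1 + 12·2 + 9·-2 + 15·1 + 3·3.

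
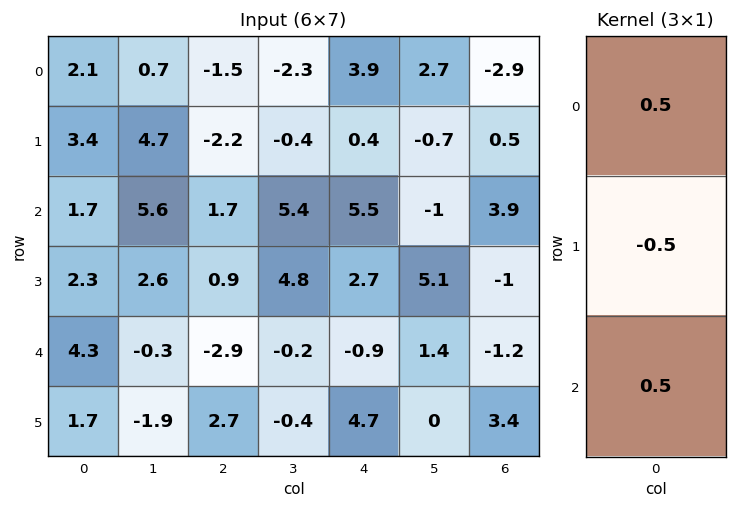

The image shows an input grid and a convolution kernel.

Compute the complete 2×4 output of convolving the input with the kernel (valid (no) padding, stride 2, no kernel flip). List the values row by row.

0.2 1.2 4.5 0.25
1.85 -1.05 0.95 1.85

Output[0,0]: The receptive field on the input at this output position is [2.1 / 3.4 / 1.7]. Elementwise product with the kernel and sum: 2.1·0.5 + 3.4·-0.5 + 1.7·0.5.
Output[0,1]: The receptive field on the input at this output position is [-1.5 / -2.2 / 1.7]. Elementwise product with the kernel and sum: -1.5·0.5 + -2.2·-0.5 + 1.7·0.5.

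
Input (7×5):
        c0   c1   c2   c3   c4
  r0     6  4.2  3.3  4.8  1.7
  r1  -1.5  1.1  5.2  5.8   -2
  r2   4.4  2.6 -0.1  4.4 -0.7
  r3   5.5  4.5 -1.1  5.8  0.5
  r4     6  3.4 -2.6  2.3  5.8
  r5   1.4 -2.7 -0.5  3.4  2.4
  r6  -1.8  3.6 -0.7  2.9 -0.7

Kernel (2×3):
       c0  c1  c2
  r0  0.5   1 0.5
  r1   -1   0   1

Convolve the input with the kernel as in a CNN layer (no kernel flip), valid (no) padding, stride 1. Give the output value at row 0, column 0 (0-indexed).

15.55

The receptive field on the input at this output position is [6 4.2 3.3 / -1.5 1.1 5.2]. Elementwise product with the kernel and sum: 6·0.5 + 4.2·1 + 3.3·0.5 + -1.5·-1 + 5.2·1.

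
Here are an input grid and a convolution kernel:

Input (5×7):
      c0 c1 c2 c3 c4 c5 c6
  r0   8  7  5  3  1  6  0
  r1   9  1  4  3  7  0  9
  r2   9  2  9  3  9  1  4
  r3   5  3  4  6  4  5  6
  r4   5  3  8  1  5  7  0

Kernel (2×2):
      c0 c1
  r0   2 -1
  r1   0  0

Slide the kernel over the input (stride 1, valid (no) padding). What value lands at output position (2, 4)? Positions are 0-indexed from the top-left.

17

The receptive field on the input at this output position is [9 1 / 4 5]. Elementwise product with the kernel and sum: 9·2 + 1·-1.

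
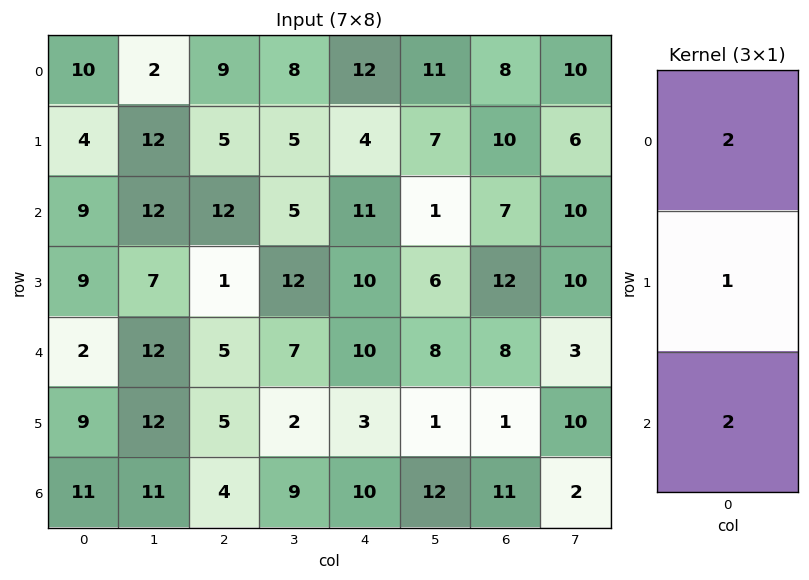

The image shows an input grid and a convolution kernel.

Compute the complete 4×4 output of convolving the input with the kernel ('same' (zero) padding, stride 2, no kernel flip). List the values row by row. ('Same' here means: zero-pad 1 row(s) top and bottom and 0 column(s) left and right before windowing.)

18 19 20 28
35 24 39 51
38 17 36 34
29 14 16 13

Output[0,0]: The receptive field on the zero-padded input at this output position is [0 / 10 / 4]. Elementwise product with the kernel and sum: 0·2 + 10·1 + 4·2.
Output[0,1]: The receptive field on the zero-padded input at this output position is [0 / 9 / 5]. Elementwise product with the kernel and sum: 0·2 + 9·1 + 5·2.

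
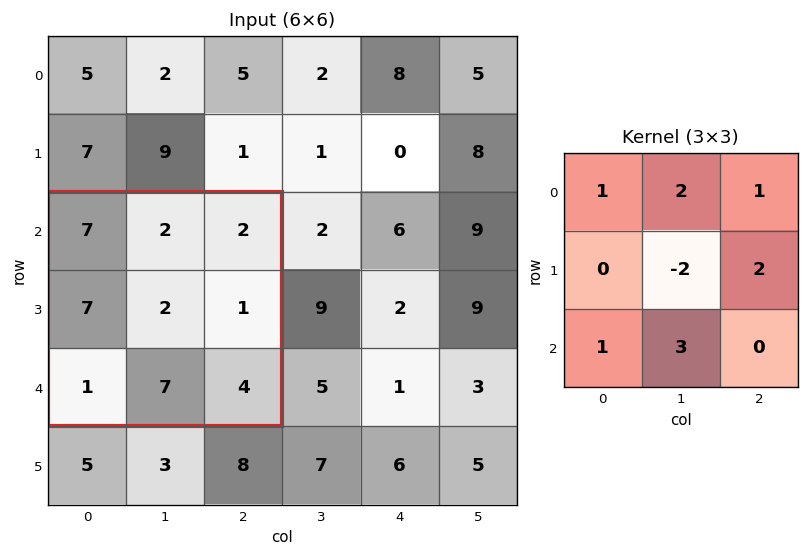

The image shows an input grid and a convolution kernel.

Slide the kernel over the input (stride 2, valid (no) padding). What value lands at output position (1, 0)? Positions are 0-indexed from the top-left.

The receptive field on the input at this output position is [7 2 2 / 7 2 1 / 1 7 4]. Elementwise product with the kernel and sum: 7·1 + 2·2 + 2·1 + 2·-2 + 1·2 + 1·1 + 7·3.

33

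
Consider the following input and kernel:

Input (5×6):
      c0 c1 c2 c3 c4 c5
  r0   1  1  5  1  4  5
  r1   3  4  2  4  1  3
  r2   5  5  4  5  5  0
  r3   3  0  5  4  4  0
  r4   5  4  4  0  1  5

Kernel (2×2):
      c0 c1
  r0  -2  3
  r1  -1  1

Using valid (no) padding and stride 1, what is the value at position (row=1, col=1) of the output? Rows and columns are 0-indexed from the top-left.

The receptive field on the input at this output position is [4 2 / 5 4]. Elementwise product with the kernel and sum: 4·-2 + 2·3 + 5·-1 + 4·1.

-3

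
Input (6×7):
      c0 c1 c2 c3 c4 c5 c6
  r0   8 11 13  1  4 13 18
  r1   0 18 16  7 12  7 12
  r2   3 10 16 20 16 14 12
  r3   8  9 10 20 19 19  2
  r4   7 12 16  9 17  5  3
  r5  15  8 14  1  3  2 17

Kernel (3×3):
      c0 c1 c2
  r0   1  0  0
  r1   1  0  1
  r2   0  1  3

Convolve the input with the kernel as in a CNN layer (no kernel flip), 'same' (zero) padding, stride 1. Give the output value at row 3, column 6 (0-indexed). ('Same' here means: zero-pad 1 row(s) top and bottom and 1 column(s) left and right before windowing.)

The receptive field on the zero-padded input at this output position is [14 12 0 / 19 2 0 / 5 3 0]. Elementwise product with the kernel and sum: 14·1 + 19·1 + 0·1 + 3·1 + 0·3.

36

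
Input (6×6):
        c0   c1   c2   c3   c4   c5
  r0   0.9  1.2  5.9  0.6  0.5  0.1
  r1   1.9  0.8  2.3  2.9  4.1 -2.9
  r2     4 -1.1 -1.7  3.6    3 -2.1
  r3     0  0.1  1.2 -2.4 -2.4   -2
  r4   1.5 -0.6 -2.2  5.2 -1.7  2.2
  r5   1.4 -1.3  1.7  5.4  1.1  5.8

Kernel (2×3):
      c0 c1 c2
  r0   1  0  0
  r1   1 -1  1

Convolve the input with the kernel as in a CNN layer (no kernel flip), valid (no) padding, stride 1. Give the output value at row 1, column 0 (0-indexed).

The receptive field on the input at this output position is [1.9 0.8 2.3 / 4 -1.1 -1.7]. Elementwise product with the kernel and sum: 1.9·1 + 4·1 + -1.1·-1 + -1.7·1.

5.3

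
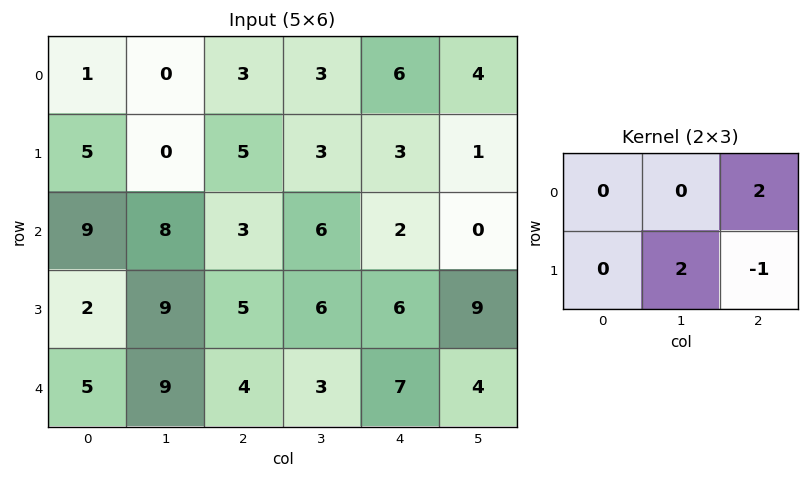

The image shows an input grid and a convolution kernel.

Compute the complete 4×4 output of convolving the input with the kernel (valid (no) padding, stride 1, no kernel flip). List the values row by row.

1 13 15 13
23 6 16 6
19 16 10 3
24 17 11 28

Output[0,0]: The receptive field on the input at this output position is [1 0 3 / 5 0 5]. Elementwise product with the kernel and sum: 3·2 + 0·2 + 5·-1.
Output[0,1]: The receptive field on the input at this output position is [0 3 3 / 0 5 3]. Elementwise product with the kernel and sum: 3·2 + 5·2 + 3·-1.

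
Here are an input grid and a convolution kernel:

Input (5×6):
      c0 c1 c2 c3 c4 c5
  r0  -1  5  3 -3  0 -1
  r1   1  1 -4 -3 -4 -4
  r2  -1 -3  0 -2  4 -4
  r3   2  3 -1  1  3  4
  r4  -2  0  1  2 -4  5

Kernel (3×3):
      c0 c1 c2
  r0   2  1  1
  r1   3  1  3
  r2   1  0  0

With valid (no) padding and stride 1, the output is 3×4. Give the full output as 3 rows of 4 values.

-3 -3 -24 -34
-5 -17 -6 -27
-1 3 10 16

Output[0,0]: The receptive field on the input at this output position is [-1 5 3 / 1 1 -4 / -1 -3 0]. Elementwise product with the kernel and sum: -1·2 + 5·1 + 3·1 + 1·3 + 1·1 + -4·3 + -1·1.
Output[0,1]: The receptive field on the input at this output position is [5 3 -3 / 1 -4 -3 / -3 0 -2]. Elementwise product with the kernel and sum: 5·2 + 3·1 + -3·1 + 1·3 + -4·1 + -3·3 + -3·1.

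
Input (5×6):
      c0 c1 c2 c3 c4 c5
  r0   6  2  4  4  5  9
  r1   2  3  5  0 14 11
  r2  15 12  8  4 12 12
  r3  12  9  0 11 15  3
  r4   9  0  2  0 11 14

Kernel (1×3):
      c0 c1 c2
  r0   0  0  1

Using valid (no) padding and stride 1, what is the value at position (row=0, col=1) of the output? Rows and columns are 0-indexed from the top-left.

The receptive field on the input at this output position is [2 4 4]. Elementwise product with the kernel and sum: 4·1.

4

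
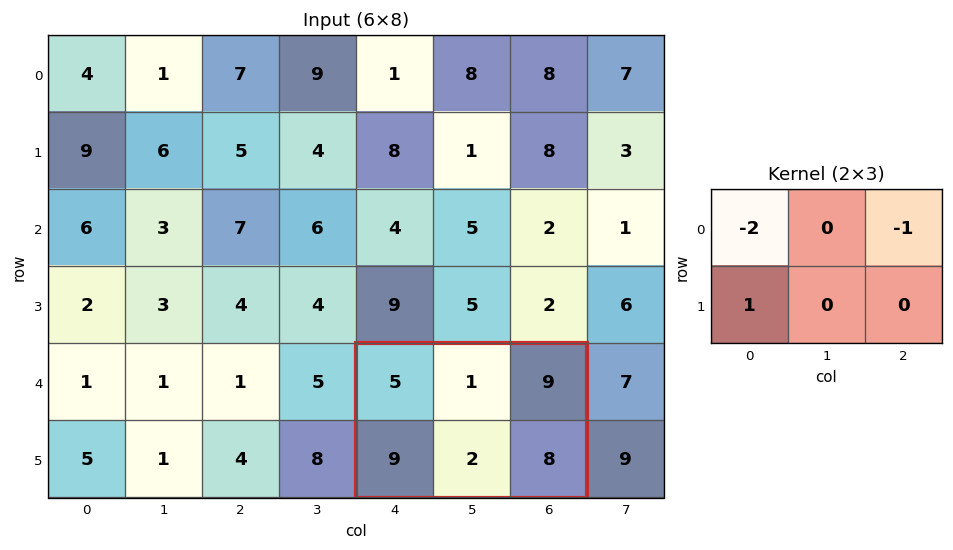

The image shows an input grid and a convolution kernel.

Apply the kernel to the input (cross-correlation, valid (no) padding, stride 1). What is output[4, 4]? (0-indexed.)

-10

The receptive field on the input at this output position is [5 1 9 / 9 2 8]. Elementwise product with the kernel and sum: 5·-2 + 9·-1 + 9·1.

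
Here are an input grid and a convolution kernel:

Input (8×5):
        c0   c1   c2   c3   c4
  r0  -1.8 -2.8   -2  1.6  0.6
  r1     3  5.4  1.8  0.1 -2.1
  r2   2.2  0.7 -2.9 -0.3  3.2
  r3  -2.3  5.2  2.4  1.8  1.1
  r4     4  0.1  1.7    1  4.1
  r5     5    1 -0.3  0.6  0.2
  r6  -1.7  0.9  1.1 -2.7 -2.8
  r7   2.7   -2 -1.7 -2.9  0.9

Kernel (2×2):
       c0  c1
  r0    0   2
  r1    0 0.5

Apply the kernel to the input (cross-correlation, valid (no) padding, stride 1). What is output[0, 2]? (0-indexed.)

3.25

The receptive field on the input at this output position is [-2 1.6 / 1.8 0.1]. Elementwise product with the kernel and sum: 1.6·2 + 0.1·0.5.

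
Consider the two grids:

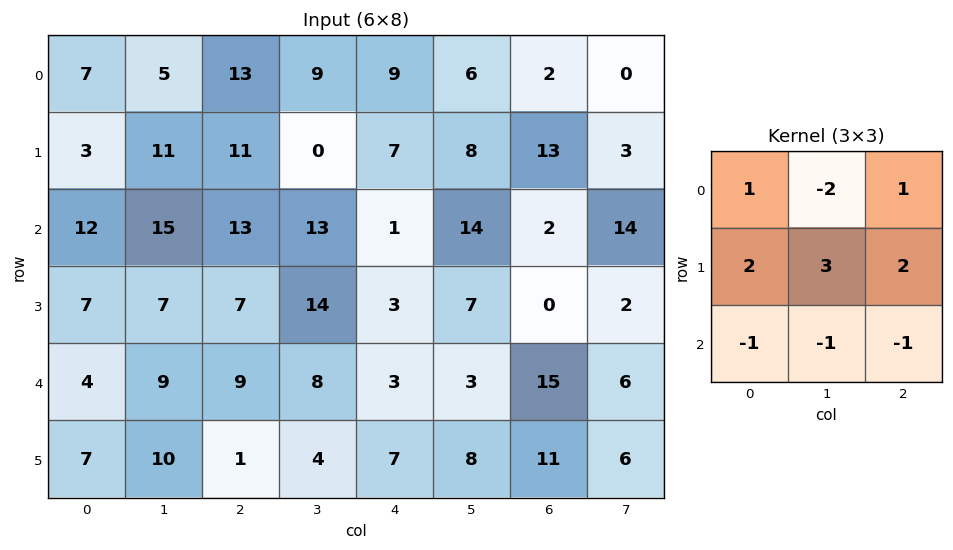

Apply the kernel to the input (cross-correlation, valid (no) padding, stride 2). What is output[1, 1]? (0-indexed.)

The receptive field on the input at this output position is [13 13 1 / 7 14 3 / 9 8 3]. Elementwise product with the kernel and sum: 13·1 + 13·-2 + 1·1 + 7·2 + 14·3 + 3·2 + 9·-1 + 8·-1 + 3·-1.

30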